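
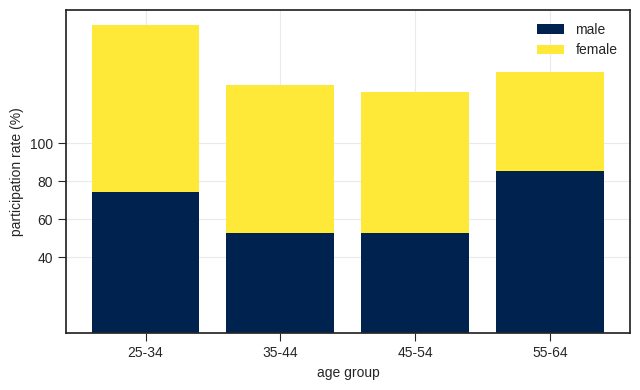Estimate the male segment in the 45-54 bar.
male top ≈ 60, bottom ≈ 0; segment ≈ 60.

≈ 60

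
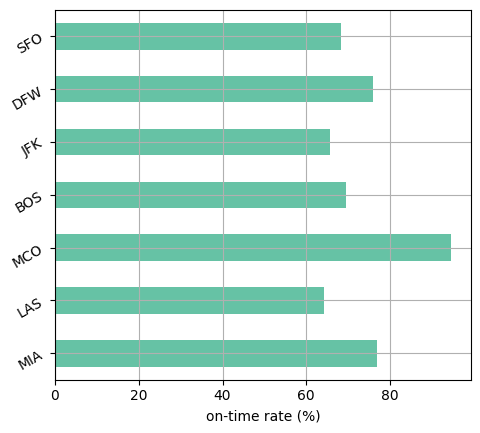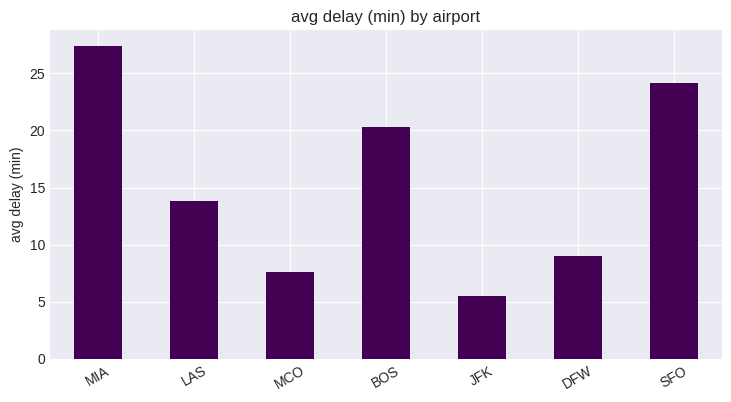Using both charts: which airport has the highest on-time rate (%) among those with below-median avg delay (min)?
Chart 2 median avg delay (min) ≈ 15; below-median airports: MCO, JFK, DFW. Among those, MCO has the highest on-time rate (%) (≈ 90).

MCO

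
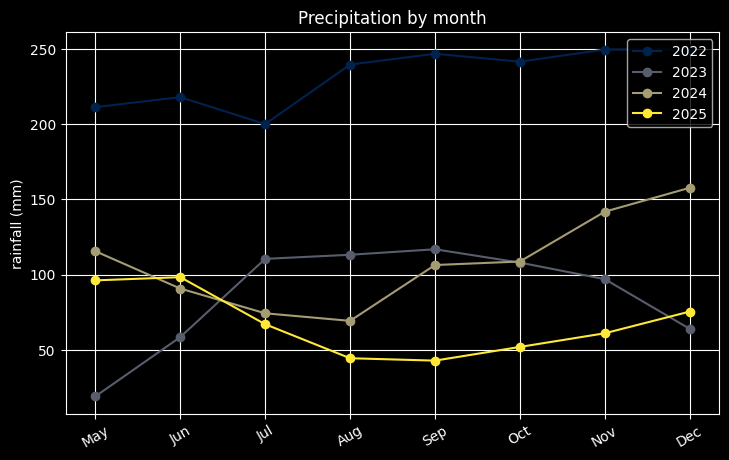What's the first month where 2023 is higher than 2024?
Jul

Jun: 2023 ≈ 60 vs 2024 ≈ 100 (not yet); Jul: 2023 ≈ 120 vs 2024 ≈ 80 (first crossover).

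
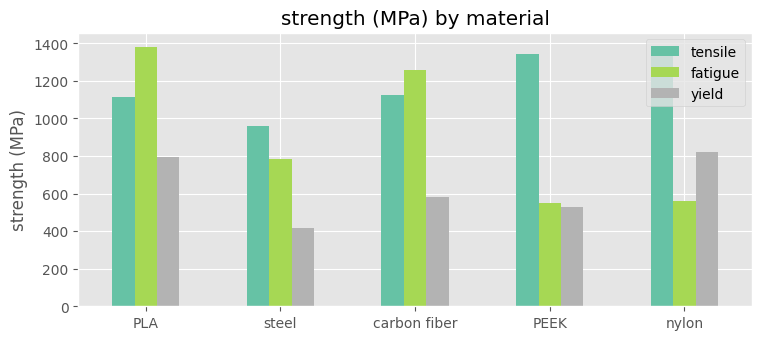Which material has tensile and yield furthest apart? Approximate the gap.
PEEK, ≈ 800 MPa

PEEK: tensile ≈ 1400, yield ≈ 600 → gap ≈ 800. Next-largest (nylon) is only ≈ 600.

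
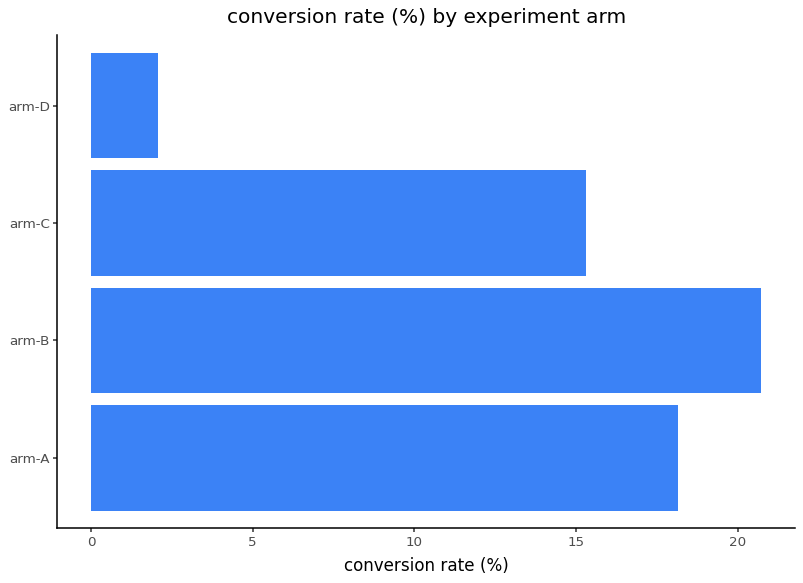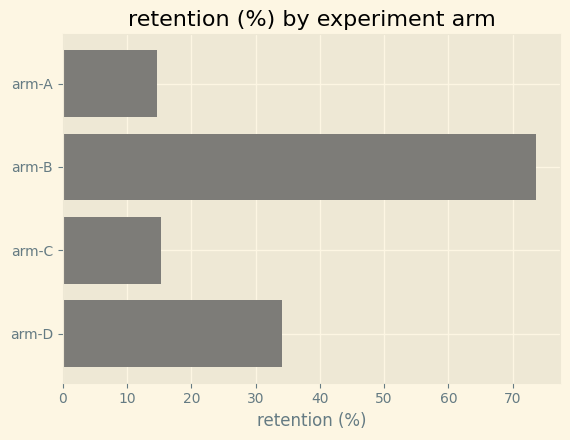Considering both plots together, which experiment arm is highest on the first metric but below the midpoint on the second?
Chart 2 median retention (%) ≈ 20; below-median experiment arms: arm-A, arm-C. Among those, arm-A has the highest conversion rate (%) (≈ 18).

arm-A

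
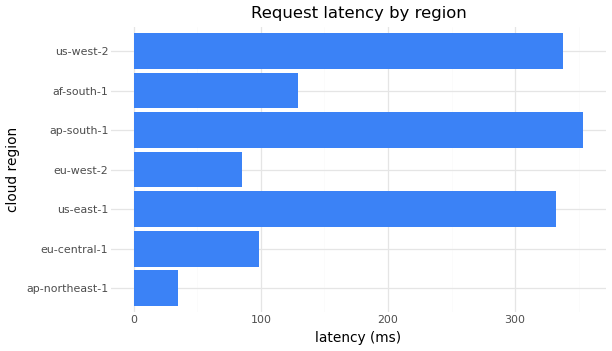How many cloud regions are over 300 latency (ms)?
Above 300: us-east-1, ap-south-1, us-west-2.

3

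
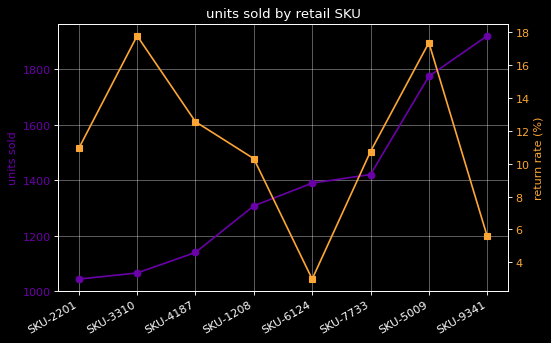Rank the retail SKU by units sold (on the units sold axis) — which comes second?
Top 3 (on the units sold axis): SKU-9341 ≈ 1900, SKU-5009 ≈ 1800, SKU-7733 ≈ 1400.

SKU-5009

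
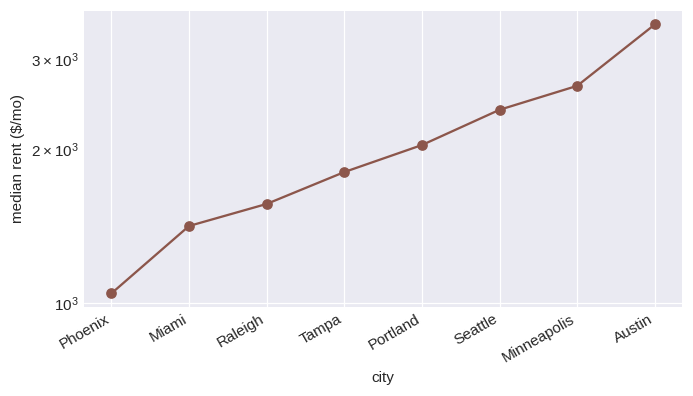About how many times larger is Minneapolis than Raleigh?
Minneapolis ≈ 2500, Raleigh ≈ 1500; 2500/1500 ≈ 1.67.

≈ 1.67×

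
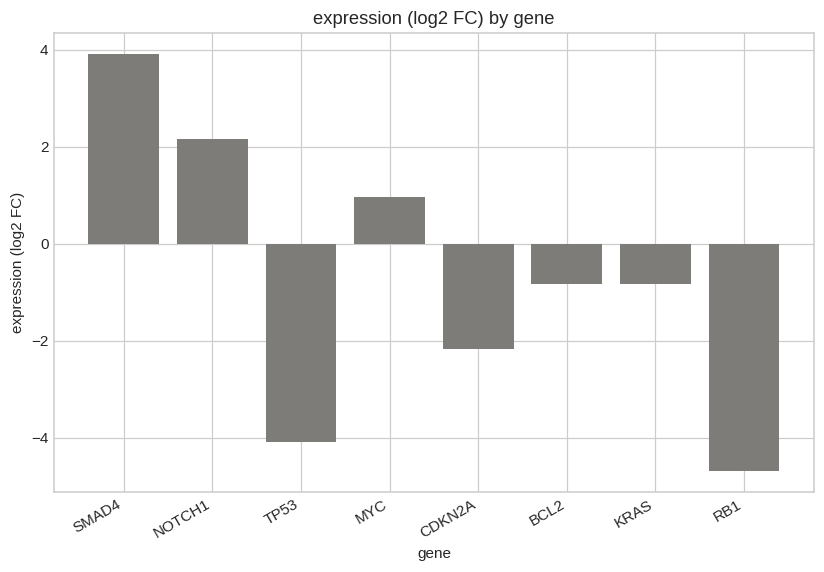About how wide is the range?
≈ 9

Max SMAD4 ≈ 4, min RB1 ≈ -5; range ≈ 9.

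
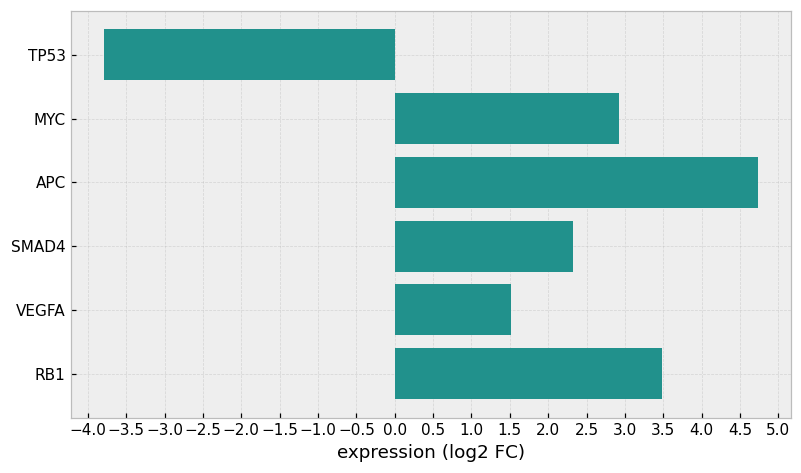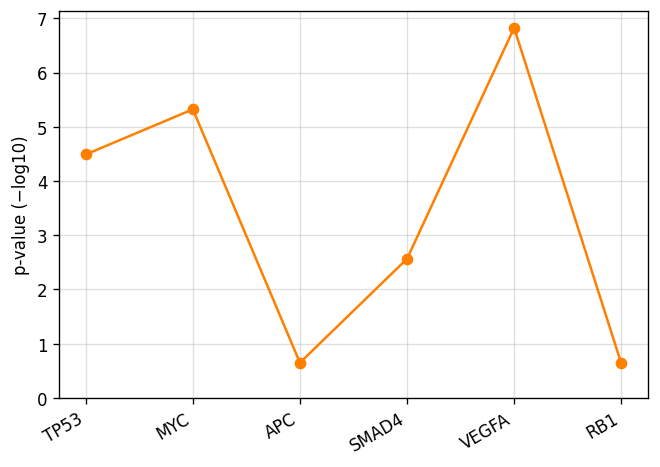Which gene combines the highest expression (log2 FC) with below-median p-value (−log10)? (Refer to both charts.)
APC

Chart 2 median p-value (−log10) ≈ 4; below-median genes: APC, SMAD4, RB1. Among those, APC has the highest expression (log2 FC) (≈ 4.5).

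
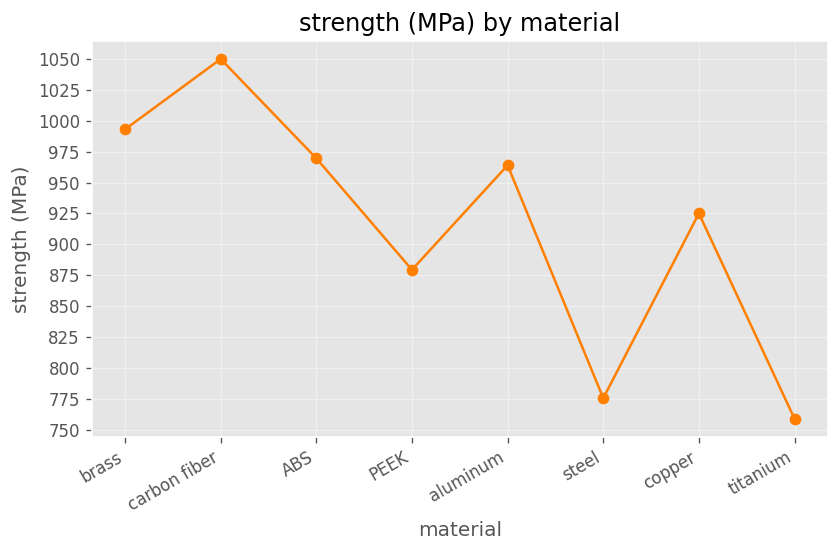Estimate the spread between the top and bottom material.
≈ 300

Max carbon fiber ≈ 1050, min titanium ≈ 750; range ≈ 300.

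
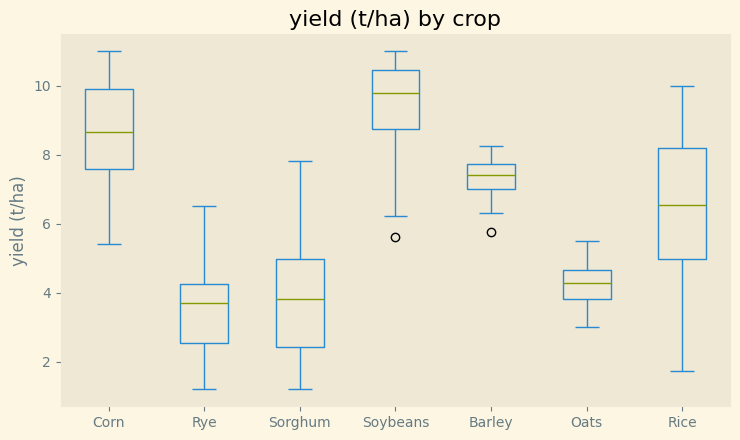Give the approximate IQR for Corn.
≈ 2

Q3 ≈ 10, Q1 ≈ 8; IQR ≈ 2.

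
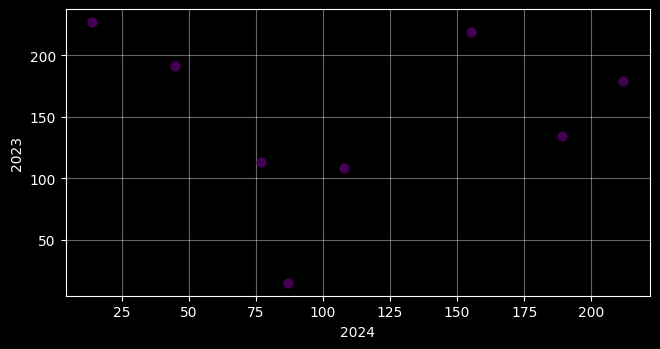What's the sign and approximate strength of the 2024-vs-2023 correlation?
no clear correlation

Points are roughly uncorrelated; weak (|r| ≈ 0.0).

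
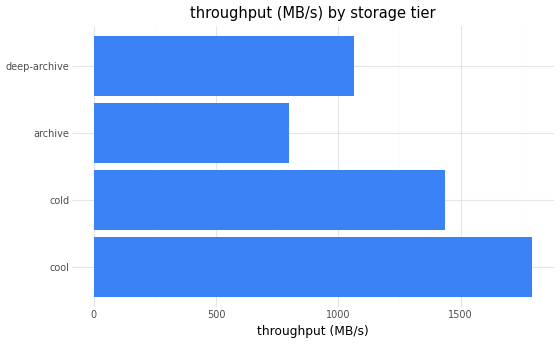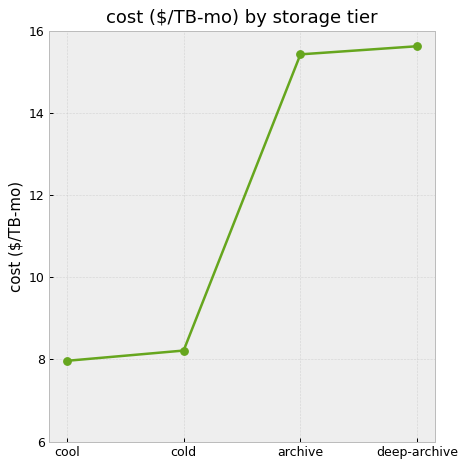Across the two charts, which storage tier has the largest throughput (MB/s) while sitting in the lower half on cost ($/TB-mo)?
Chart 2 median cost ($/TB-mo) ≈ 12; below-median storage tiers: cool, cold. Among those, cool has the highest throughput (MB/s) (≈ 1800).

cool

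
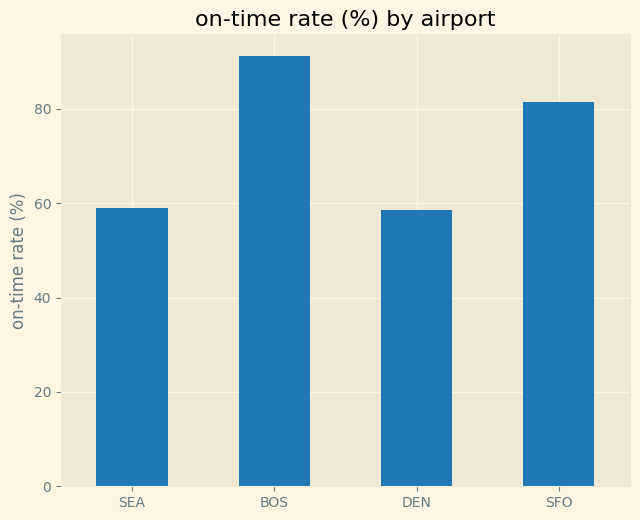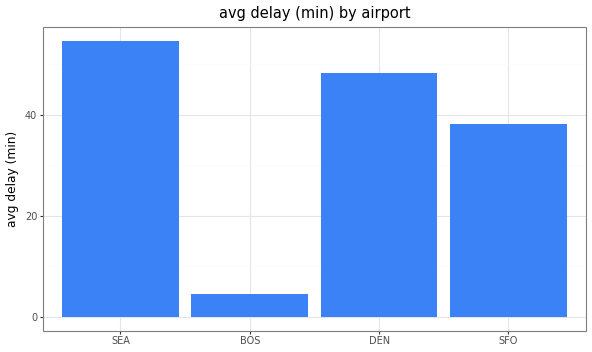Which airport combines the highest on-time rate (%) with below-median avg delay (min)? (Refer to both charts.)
BOS

Chart 2 median avg delay (min) ≈ 40; below-median airports: BOS, SFO. Among those, BOS has the highest on-time rate (%) (≈ 90).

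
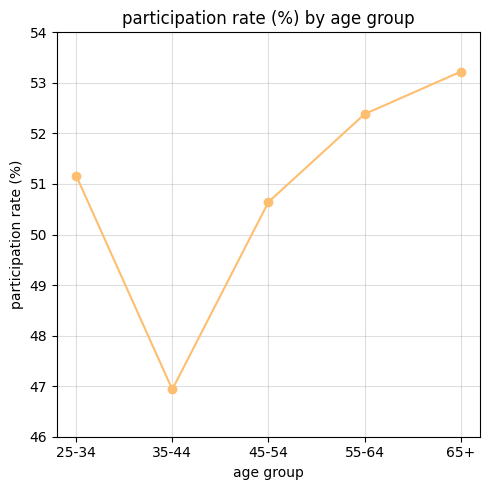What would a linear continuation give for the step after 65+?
Last three: 51, 52, 53 → slope ≈ 1/step → next ≈ 54.

≈ 54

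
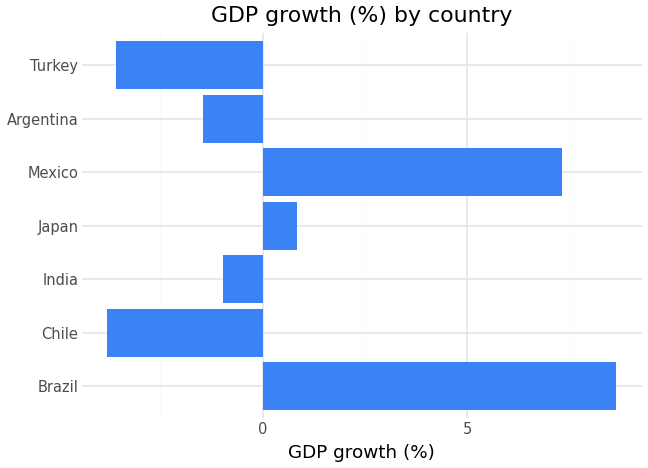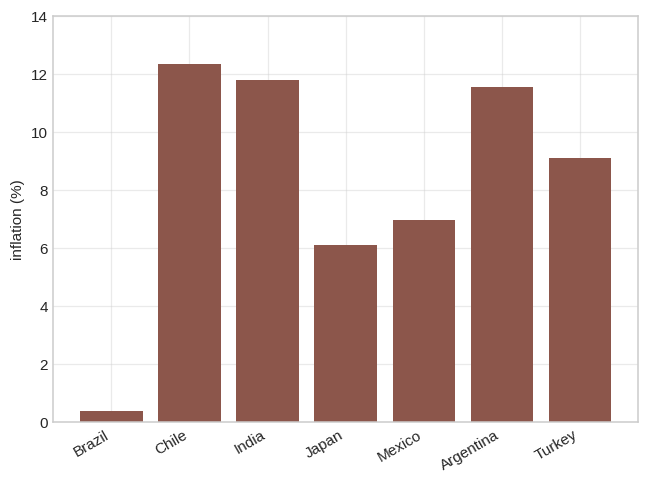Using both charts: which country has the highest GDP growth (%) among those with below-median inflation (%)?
Chart 2 median inflation (%) ≈ 10; below-median countries: Brazil, Japan, Mexico. Among those, Brazil has the highest GDP growth (%) (≈ 9).

Brazil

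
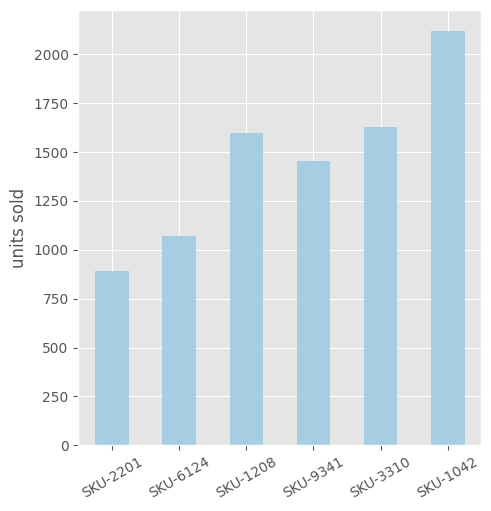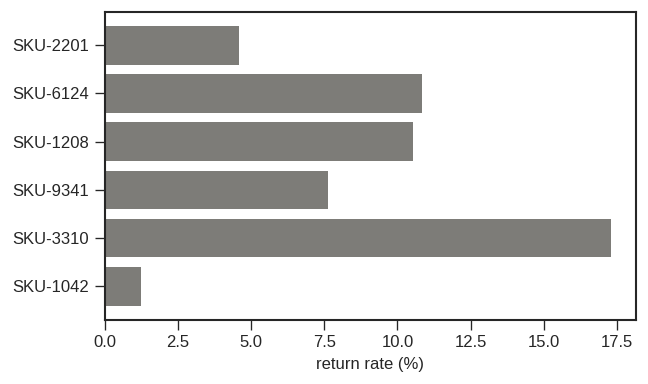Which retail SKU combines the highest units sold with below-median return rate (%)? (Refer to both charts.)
Chart 2 median return rate (%) ≈ 10; below-median retail SKUs: SKU-2201, SKU-9341, SKU-1042. Among those, SKU-1042 has the highest units sold (≈ 2200).

SKU-1042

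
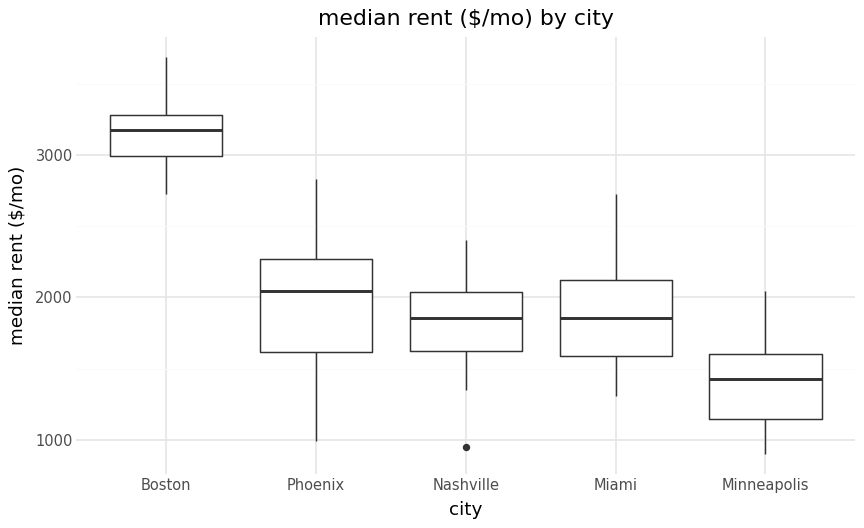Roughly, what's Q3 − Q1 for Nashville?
Q3 ≈ 2000, Q1 ≈ 1600; IQR ≈ 400.

≈ 400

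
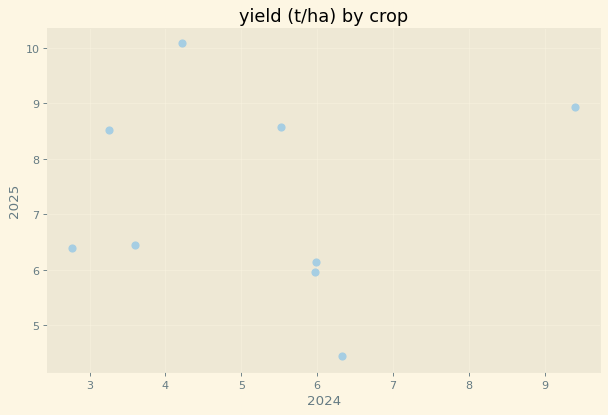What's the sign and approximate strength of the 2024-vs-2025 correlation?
Points are roughly uncorrelated; weak (|r| ≈ 0.0).

no clear correlation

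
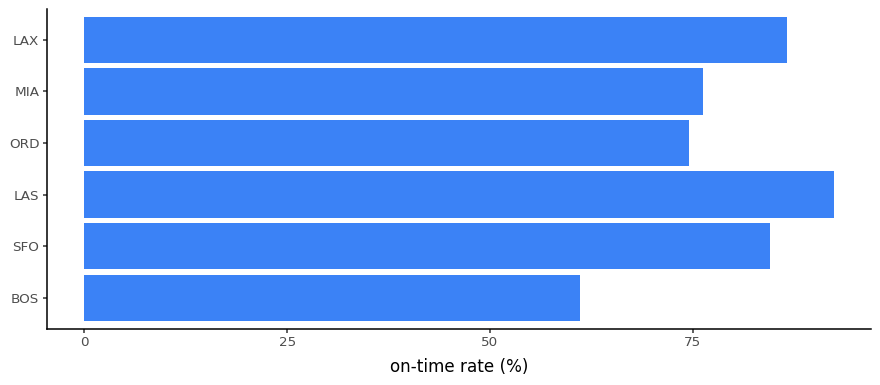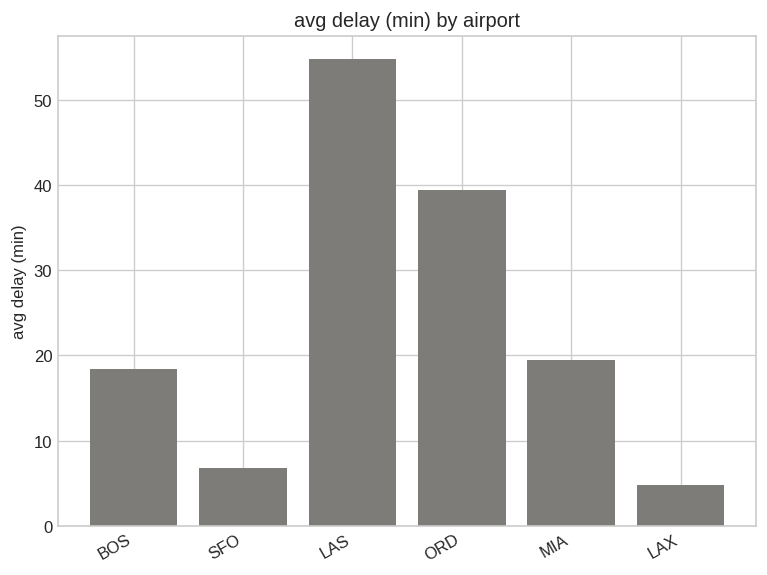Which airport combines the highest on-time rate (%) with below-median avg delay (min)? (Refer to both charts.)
LAX

Chart 2 median avg delay (min) ≈ 20; below-median airports: BOS, SFO, LAX. Among those, LAX has the highest on-time rate (%) (≈ 90).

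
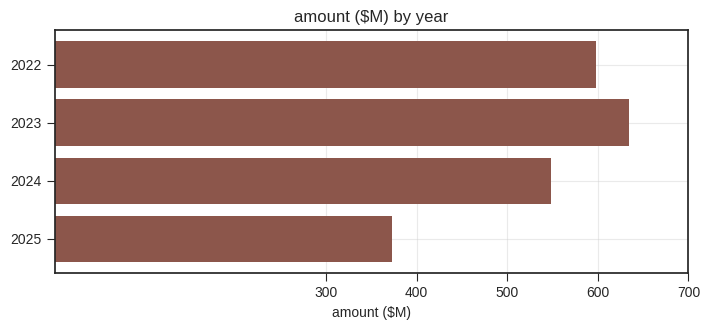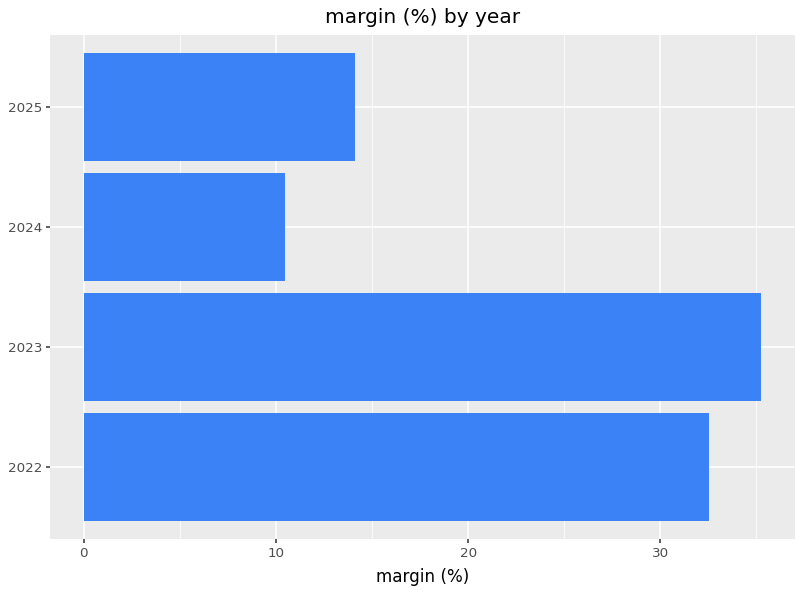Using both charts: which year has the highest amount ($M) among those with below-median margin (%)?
2024

Chart 2 median margin (%) ≈ 25; below-median years: 2024, 2025. Among those, 2024 has the highest amount ($M) (≈ 500).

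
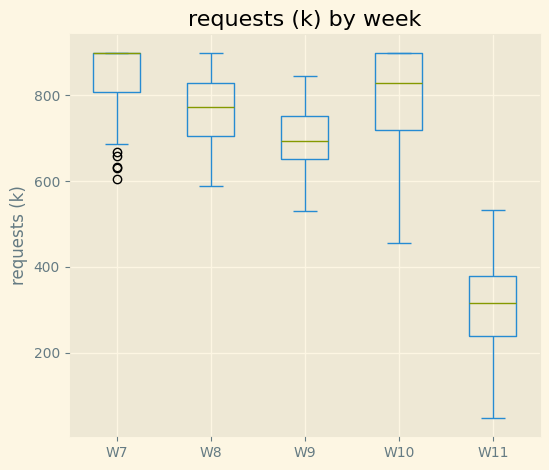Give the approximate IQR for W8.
Q3 ≈ 850, Q1 ≈ 700; IQR ≈ 150.

≈ 150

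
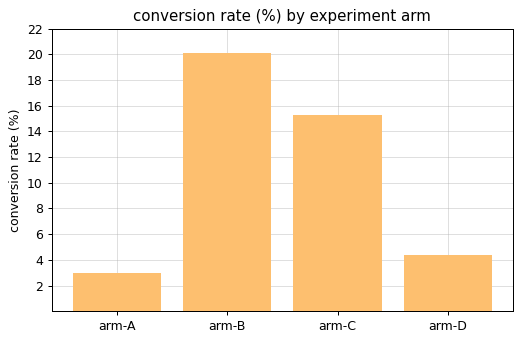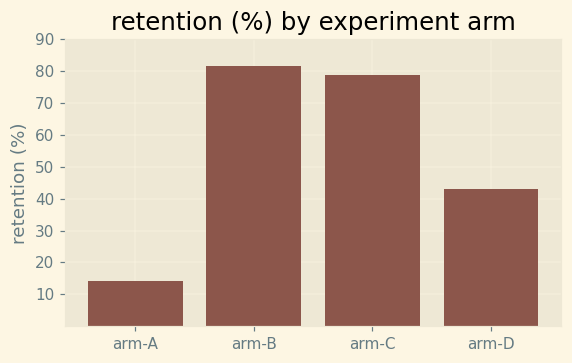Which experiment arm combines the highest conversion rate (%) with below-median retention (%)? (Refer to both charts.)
Chart 2 median retention (%) ≈ 60; below-median experiment arms: arm-A, arm-D. Among those, arm-D has the highest conversion rate (%) (≈ 4).

arm-D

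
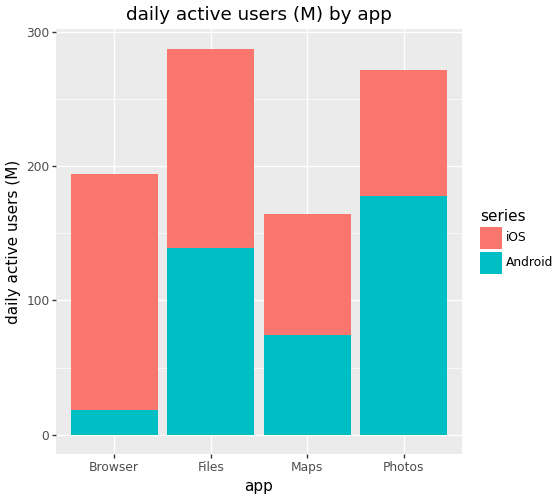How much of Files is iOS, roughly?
≈ 150

iOS top ≈ 300, bottom ≈ 150; segment ≈ 150.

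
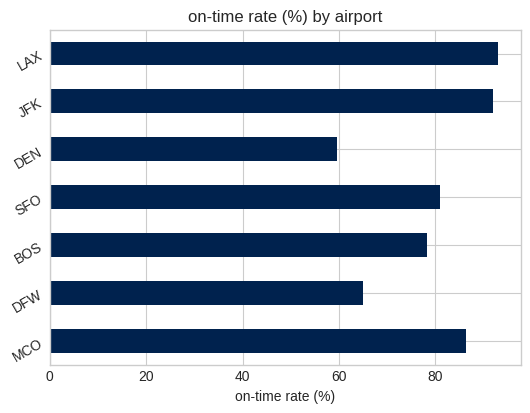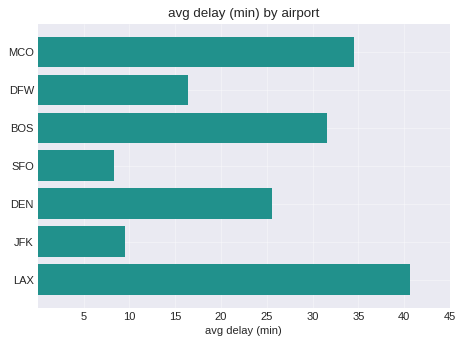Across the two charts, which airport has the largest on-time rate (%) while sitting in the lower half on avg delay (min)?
Chart 2 median avg delay (min) ≈ 25; below-median airports: DFW, SFO, JFK. Among those, JFK has the highest on-time rate (%) (≈ 90).

JFK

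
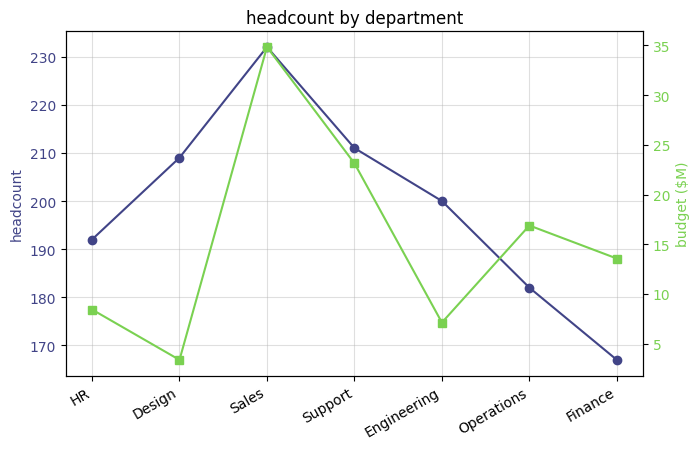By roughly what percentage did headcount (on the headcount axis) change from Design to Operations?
≈ -14.3%

Design ≈ 210, Operations ≈ 180; (180 − 210) / 210 ≈ -14.3%.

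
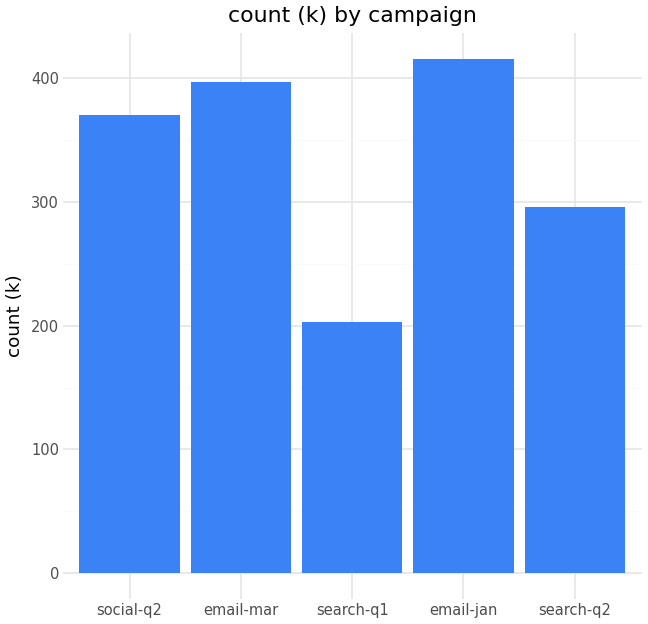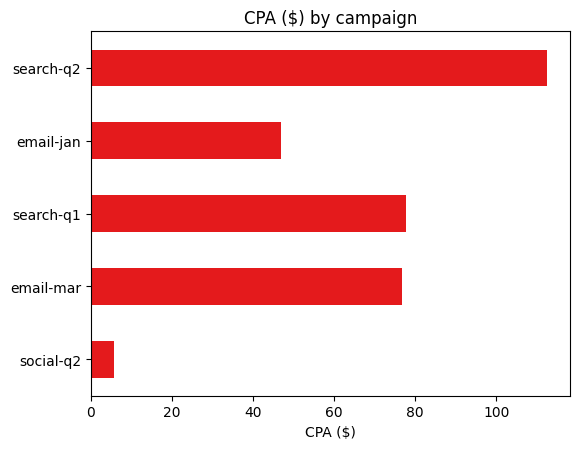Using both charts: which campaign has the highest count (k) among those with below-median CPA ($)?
Chart 2 median CPA ($) ≈ 80; below-median campaigns: social-q2, email-jan. Among those, email-jan has the highest count (k) (≈ 400).

email-jan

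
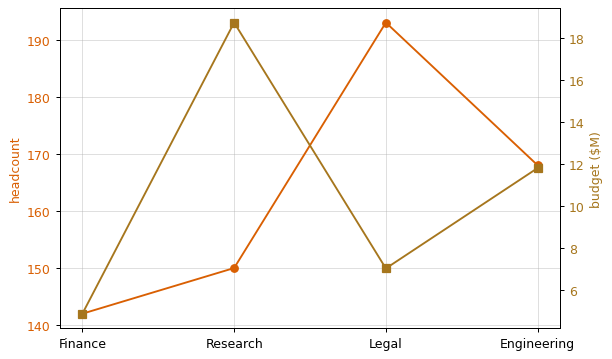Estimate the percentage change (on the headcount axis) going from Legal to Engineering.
Legal ≈ 195, Engineering ≈ 170; (170 − 195) / 195 ≈ -12.8%.

≈ -12.8%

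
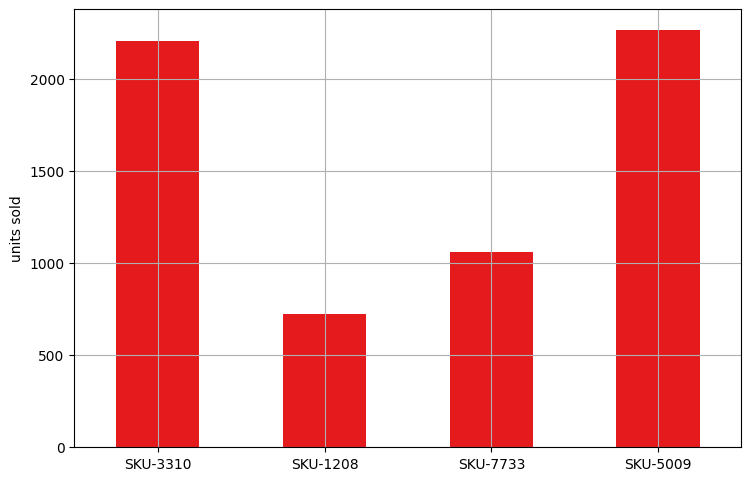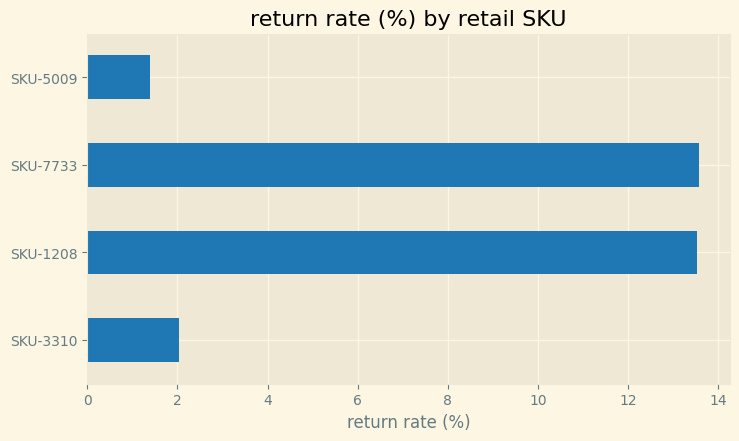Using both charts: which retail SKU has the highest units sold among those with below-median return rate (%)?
SKU-5009

Chart 2 median return rate (%) ≈ 8; below-median retail SKUs: SKU-3310, SKU-5009. Among those, SKU-5009 has the highest units sold (≈ 2500).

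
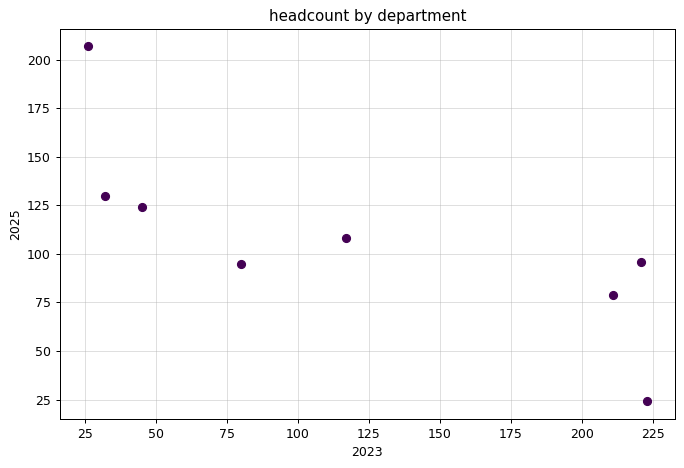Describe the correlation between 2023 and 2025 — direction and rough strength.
negative, strong

Points are negatively correlated; strong (|r| ≈ 0.8).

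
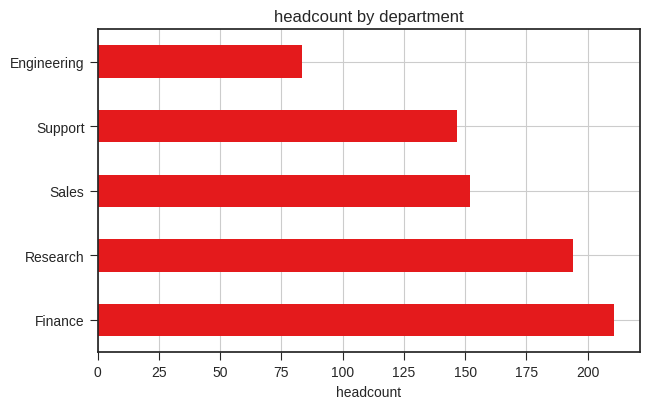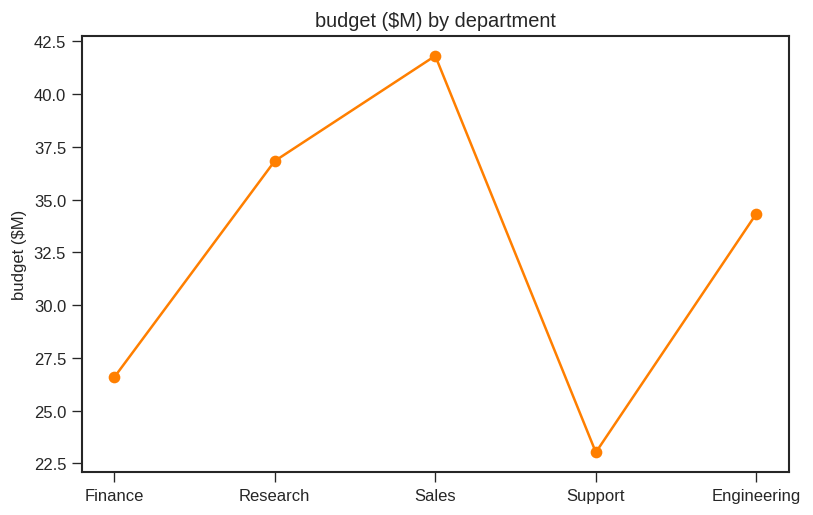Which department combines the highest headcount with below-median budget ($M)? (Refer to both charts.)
Finance

Chart 2 median budget ($M) ≈ 35; below-median departments: Finance, Support. Among those, Finance has the highest headcount (≈ 220).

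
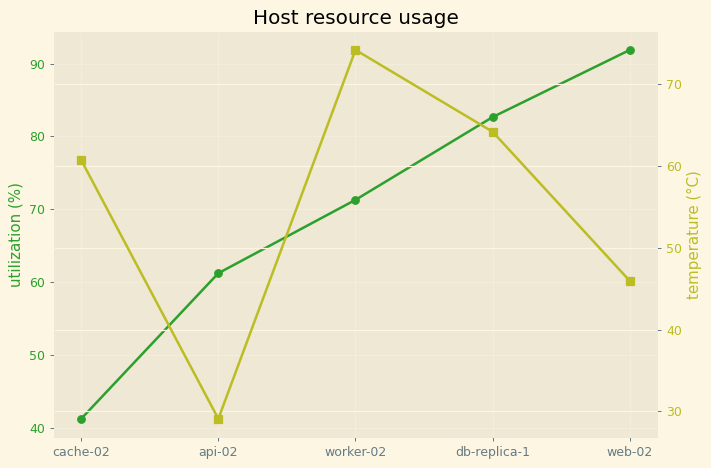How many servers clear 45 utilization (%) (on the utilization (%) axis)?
Above 45: api-02, worker-02, db-replica-1, web-02.

4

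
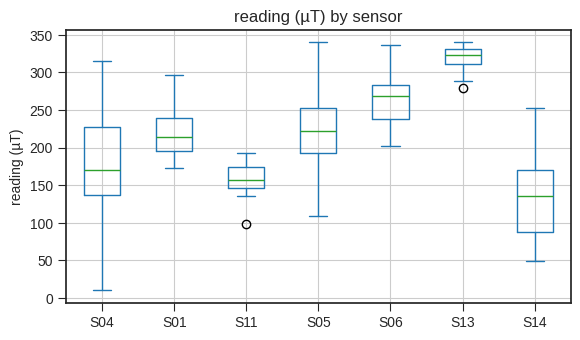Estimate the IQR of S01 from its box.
≈ 40

Q3 ≈ 240, Q1 ≈ 200; IQR ≈ 40.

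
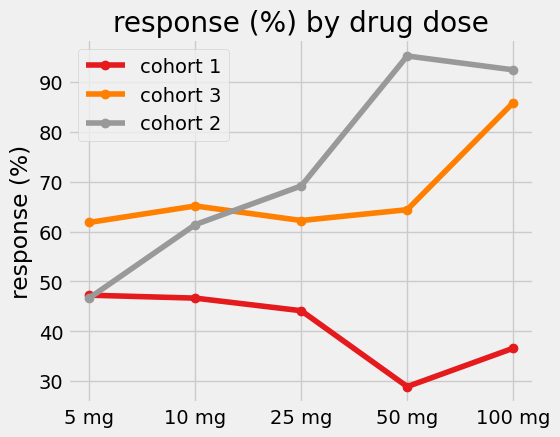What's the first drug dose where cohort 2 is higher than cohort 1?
5 mg: cohort 2 ≈ 50 vs cohort 1 ≈ 50 (not yet); 10 mg: cohort 2 ≈ 60 vs cohort 1 ≈ 50 (first crossover).

10 mg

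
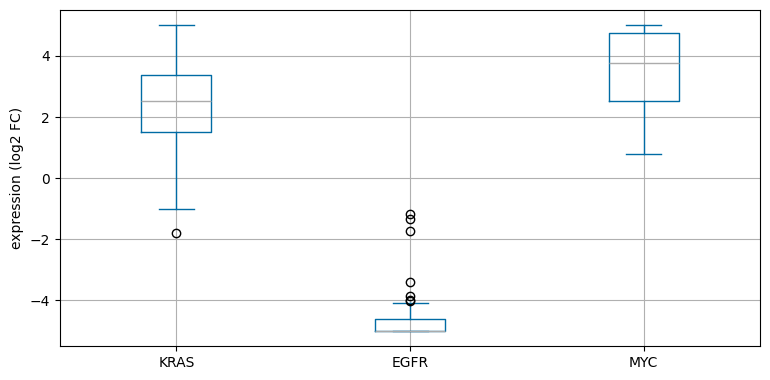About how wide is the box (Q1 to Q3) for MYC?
≈ 2

Q3 ≈ 5, Q1 ≈ 3; IQR ≈ 2.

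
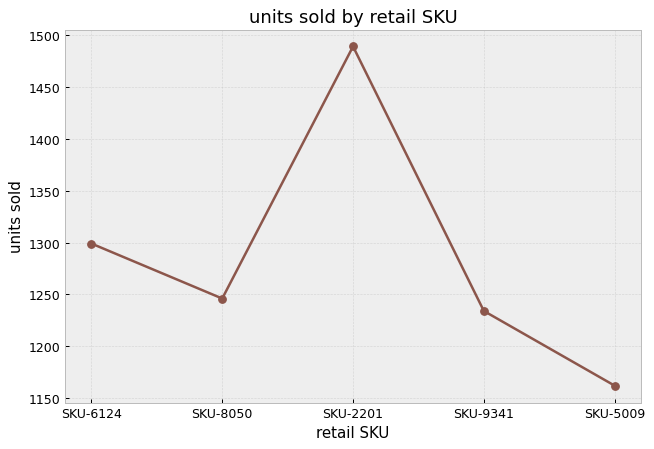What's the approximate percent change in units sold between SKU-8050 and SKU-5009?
≈ -8%

SKU-8050 ≈ 1250, SKU-5009 ≈ 1150; (1150 − 1250) / 1250 ≈ -8%.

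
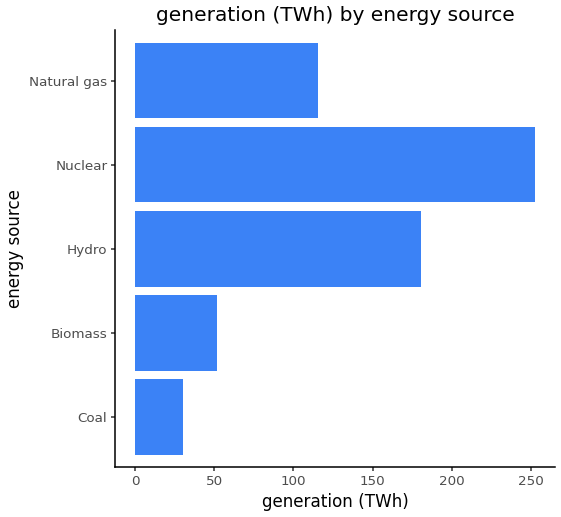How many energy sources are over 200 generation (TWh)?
Above 200: Nuclear.

1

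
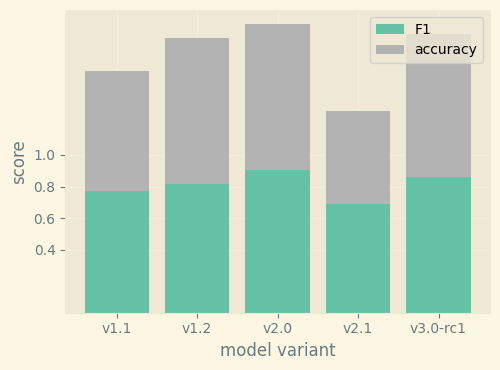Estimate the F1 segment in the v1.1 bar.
≈ 0.8

F1 top ≈ 0.8, bottom ≈ 0.0; segment ≈ 0.8.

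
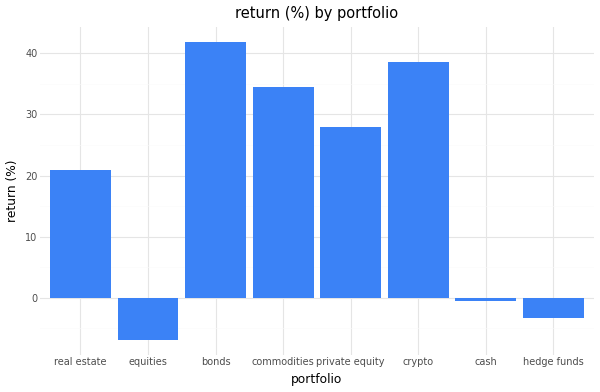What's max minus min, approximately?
≈ 45

Max bonds ≈ 40, min equities ≈ -5; range ≈ 45.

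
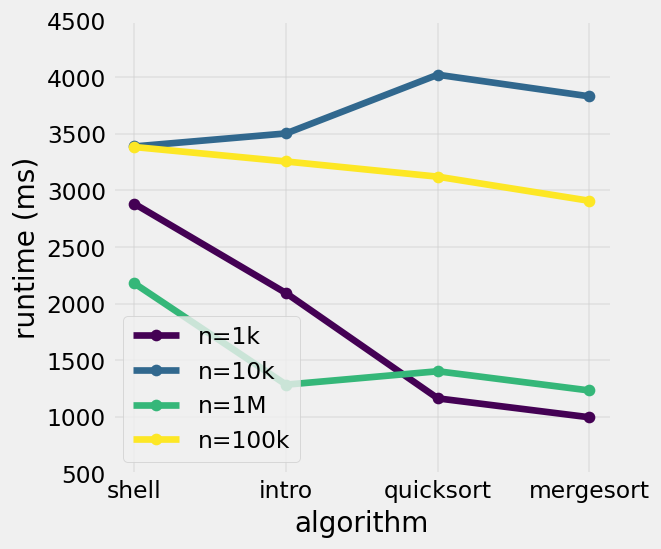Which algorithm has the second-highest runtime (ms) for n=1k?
intro

Top 3 for n=1k: shell ≈ 3000, intro ≈ 2000, quicksort ≈ 1000.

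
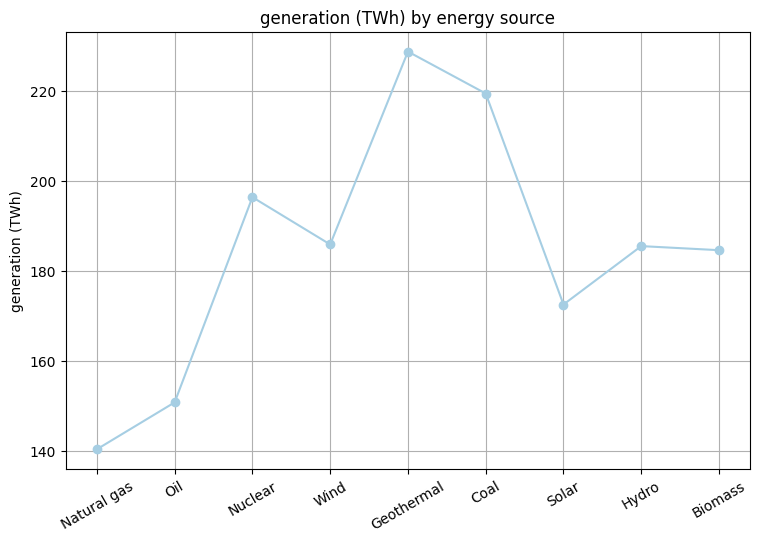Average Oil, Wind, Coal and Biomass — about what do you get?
≈ 185

(150 + 190 + 220 + 180) / 4 ≈ 185.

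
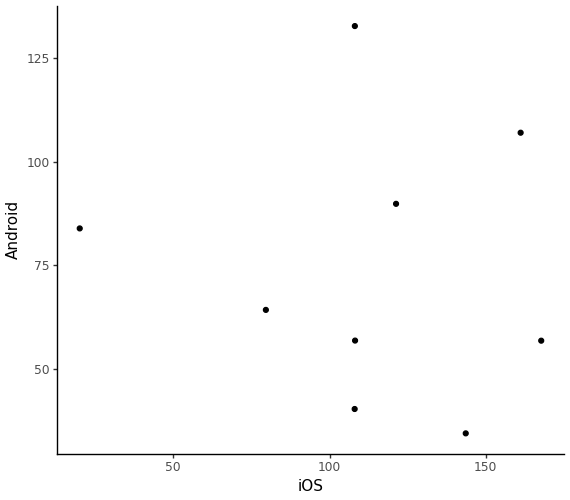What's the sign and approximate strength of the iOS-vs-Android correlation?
no clear correlation

Points are roughly uncorrelated; weak (|r| ≈ 0.1).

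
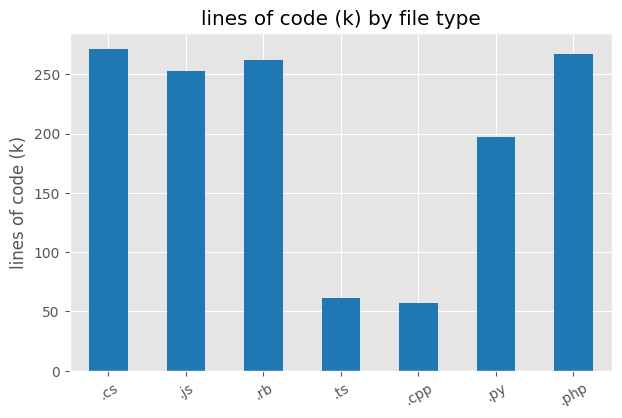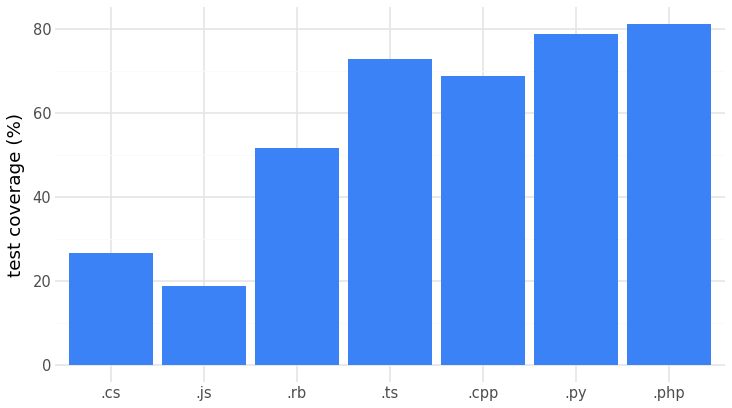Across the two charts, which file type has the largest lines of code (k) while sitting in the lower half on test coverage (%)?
Chart 2 median test coverage (%) ≈ 70; below-median file types: .cs, .js, .rb. Among those, .cs has the highest lines of code (k) (≈ 275).

.cs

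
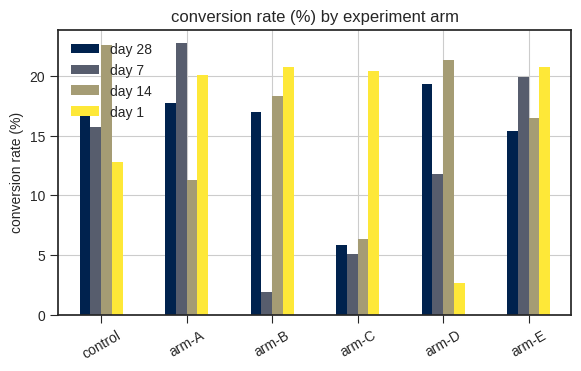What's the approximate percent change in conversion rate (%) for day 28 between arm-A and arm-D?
arm-A ≈ 18, arm-D ≈ 20; (20 − 18) / 18 ≈ +11.1%.

≈ +11.1%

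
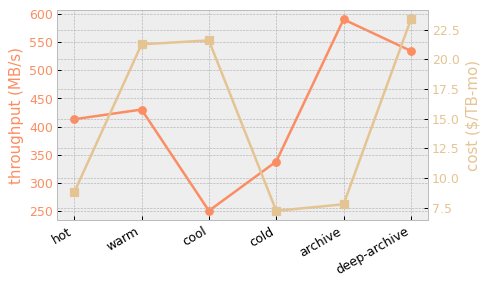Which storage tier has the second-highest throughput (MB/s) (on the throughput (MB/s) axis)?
deep-archive

Top 3 (on the throughput (MB/s) axis): archive ≈ 600, deep-archive ≈ 550, warm ≈ 450.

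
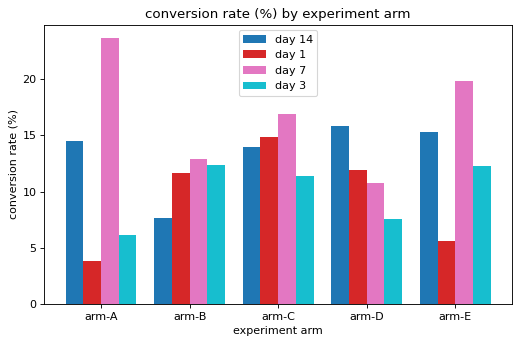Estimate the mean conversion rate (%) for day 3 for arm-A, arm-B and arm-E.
(6 + 12 + 12) / 3 ≈ 10.

≈ 10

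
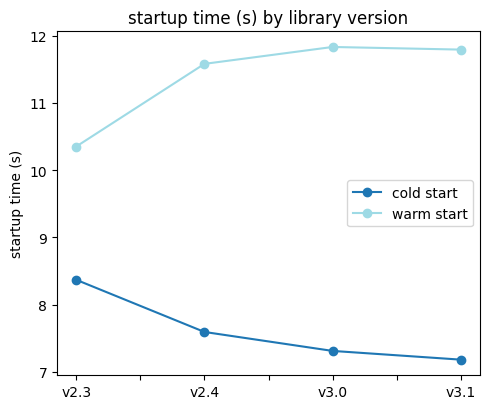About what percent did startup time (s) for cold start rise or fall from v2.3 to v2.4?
v2.3 ≈ 8.5, v2.4 ≈ 7.5; (7.5 − 8.5) / 8.5 ≈ -11.8%.

≈ -11.8%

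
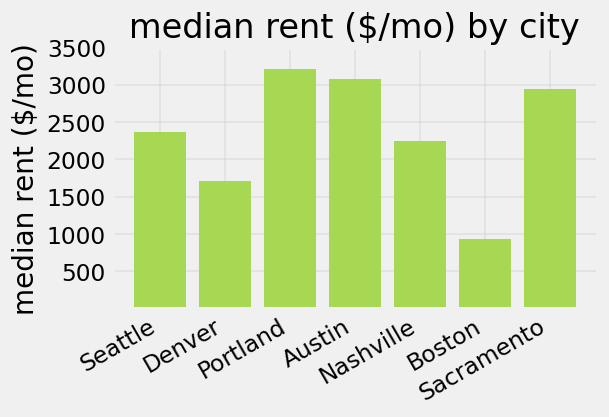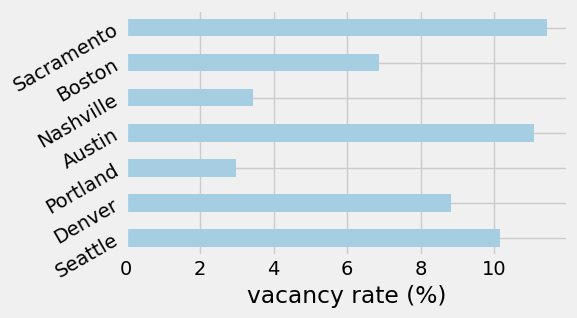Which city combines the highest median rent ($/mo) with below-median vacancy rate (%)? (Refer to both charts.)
Chart 2 median vacancy rate (%) ≈ 8; below-median cities: Portland, Nashville, Boston. Among those, Portland has the highest median rent ($/mo) (≈ 3000).

Portland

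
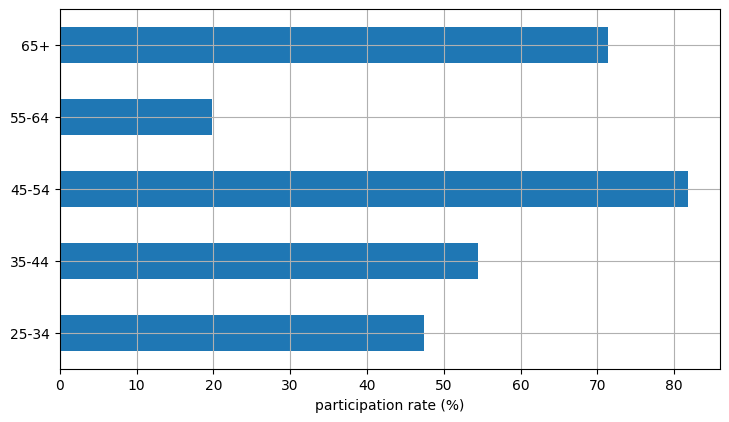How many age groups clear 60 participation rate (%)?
2

Above 60: 45-54, 65+.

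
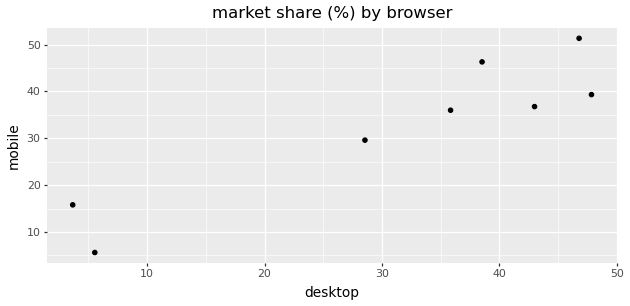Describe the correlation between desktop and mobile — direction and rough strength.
positive, strong

Points are positively correlated; strong (|r| ≈ 0.9).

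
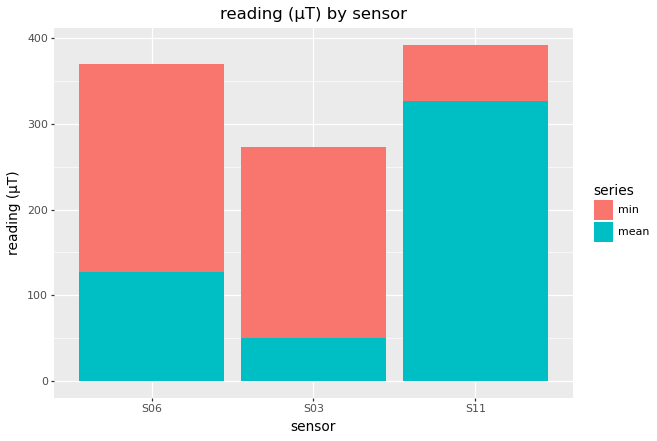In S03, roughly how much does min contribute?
≈ 200

min top ≈ 250, bottom ≈ 50; segment ≈ 200.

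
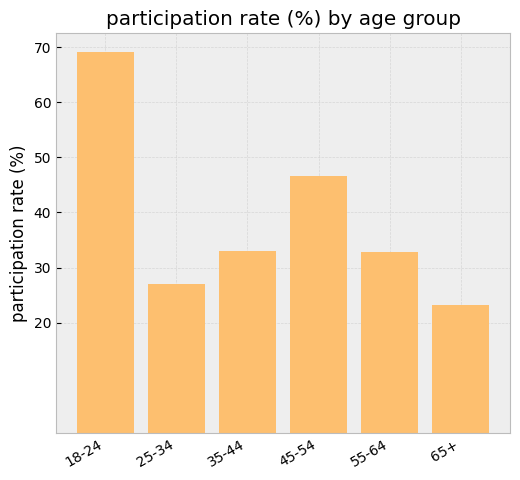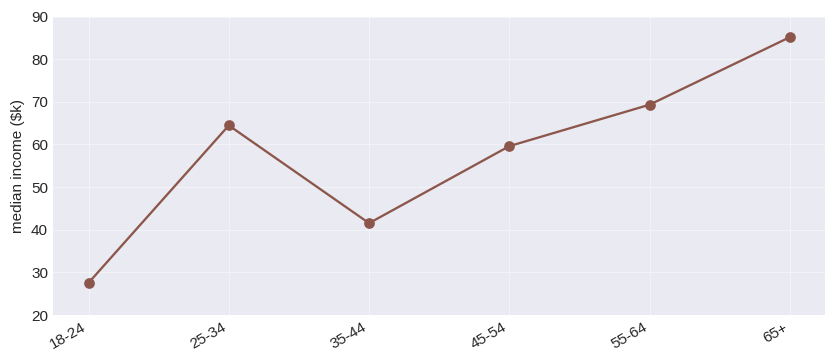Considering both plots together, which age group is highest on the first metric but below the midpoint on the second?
18-24

Chart 2 median median income ($k) ≈ 60; below-median age groups: 18-24, 35-44, 45-54. Among those, 18-24 has the highest participation rate (%) (≈ 70).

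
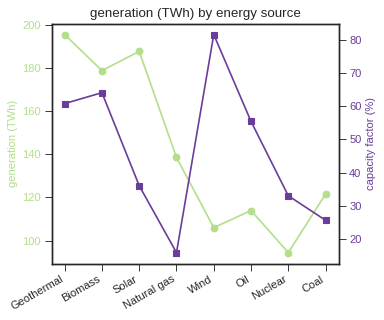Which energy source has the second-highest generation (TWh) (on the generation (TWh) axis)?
Top 3 (on the generation (TWh) axis): Geothermal ≈ 200, Solar ≈ 190, Biomass ≈ 180.

Solar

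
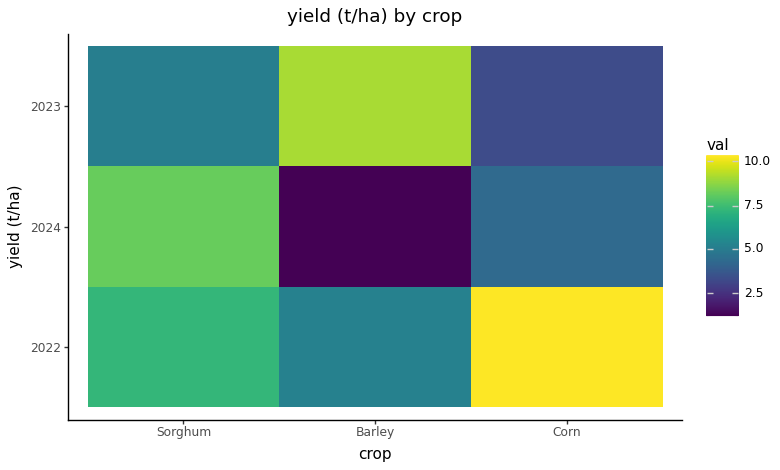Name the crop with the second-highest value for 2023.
Sorghum

Top 3 for 2023: Barley ≈ 9, Sorghum ≈ 5, Corn ≈ 3.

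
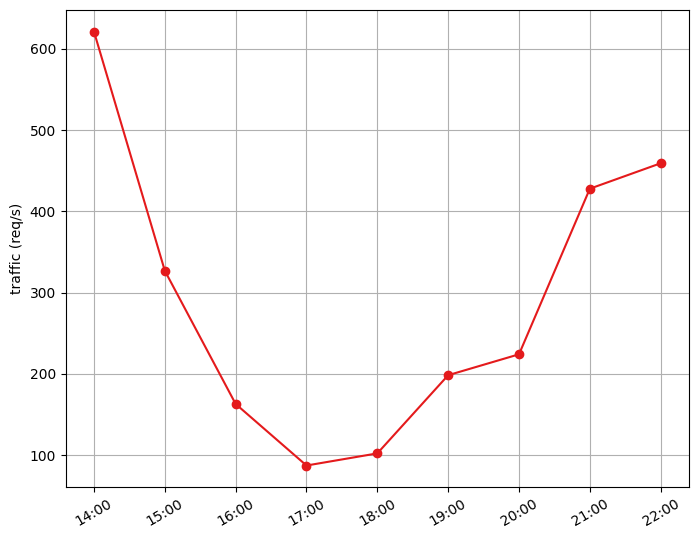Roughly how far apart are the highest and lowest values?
Max 14:00 ≈ 600, min 17:00 ≈ 100; range ≈ 500.

≈ 500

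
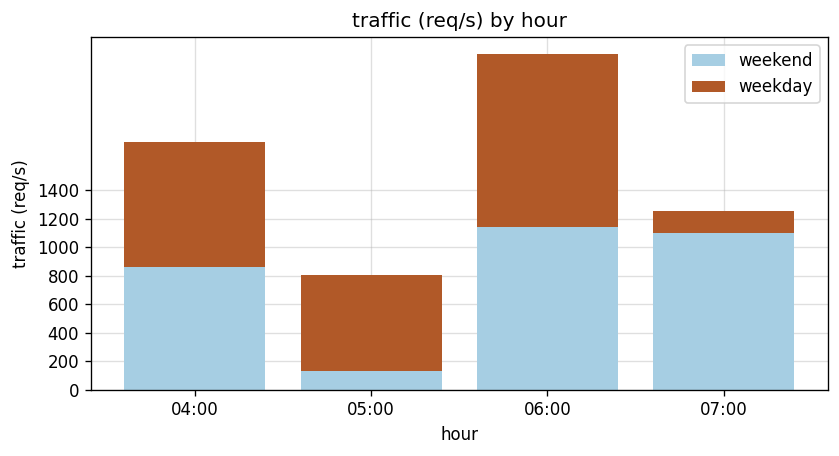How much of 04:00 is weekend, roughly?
weekend top ≈ 800, bottom ≈ 0; segment ≈ 800.

≈ 800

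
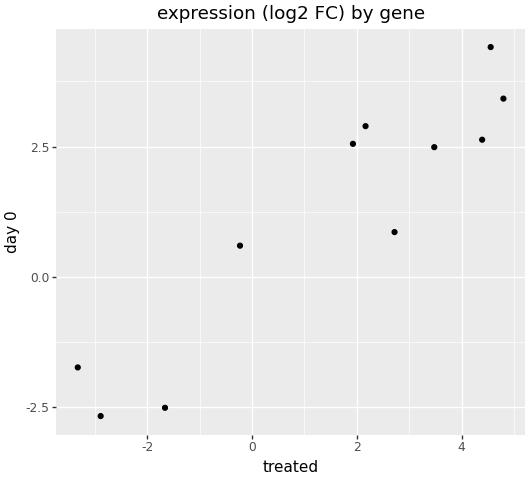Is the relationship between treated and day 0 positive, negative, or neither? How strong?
Points are positively correlated; strong (|r| ≈ 0.9).

positive, strong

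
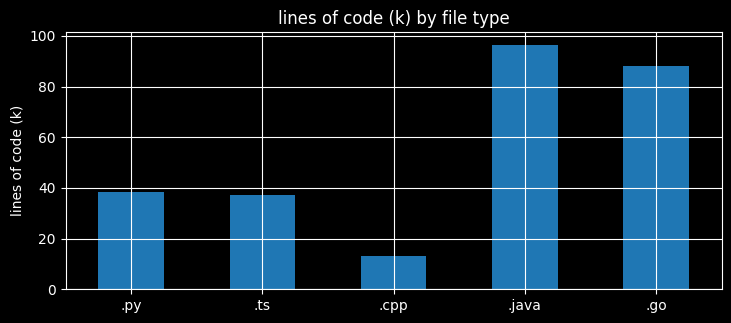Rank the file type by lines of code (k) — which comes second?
Top 3: .java ≈ 100, .go ≈ 90, .py ≈ 40.

.go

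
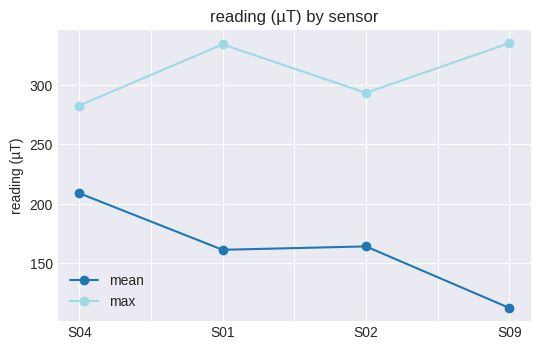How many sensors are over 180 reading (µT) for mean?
1

Above 180: S04.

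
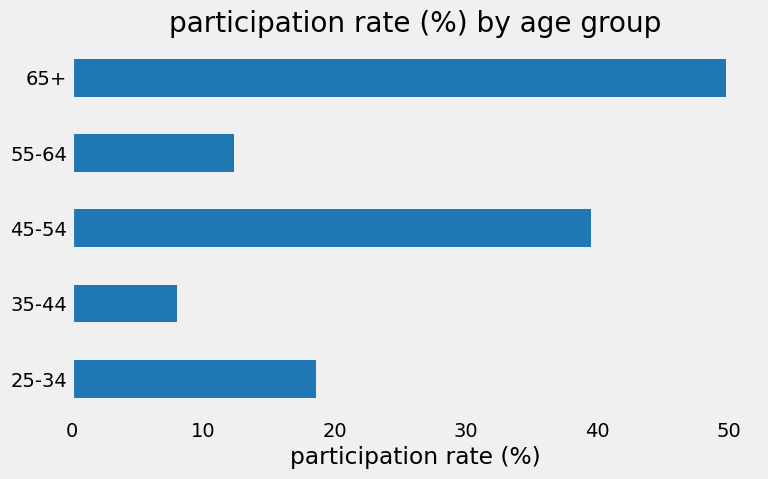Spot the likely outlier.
65+

65+ ≈ 50; the rest sit between ≈ 10 and ≈ 40.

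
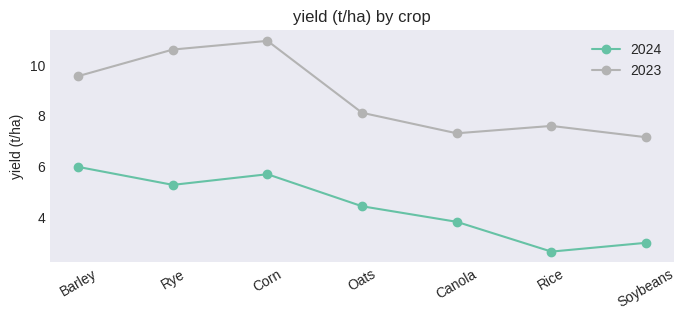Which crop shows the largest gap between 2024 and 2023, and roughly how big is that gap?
Rye, ≈ 6 t/ha

Rye: 2024 ≈ 5, 2023 ≈ 11 → gap ≈ 6. Next-largest (Corn) is only ≈ 5.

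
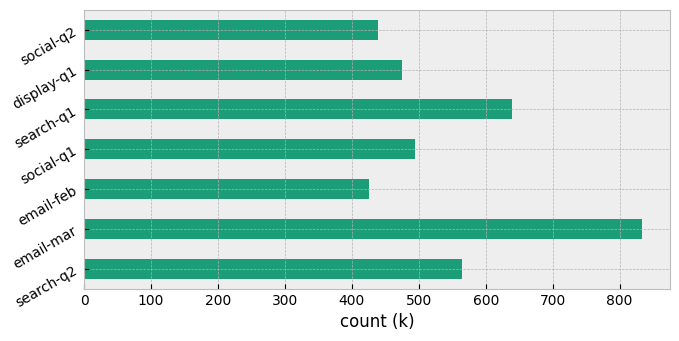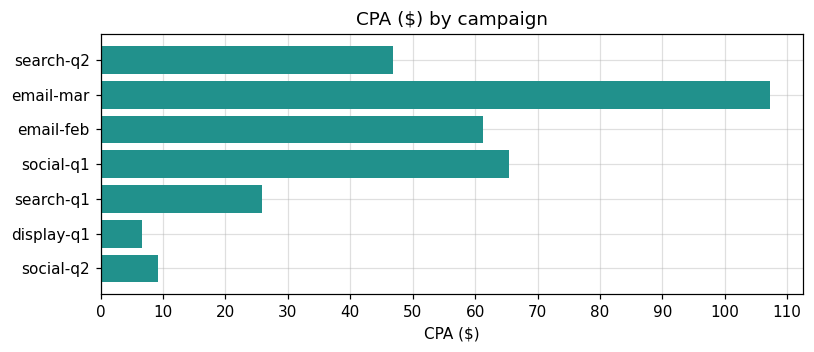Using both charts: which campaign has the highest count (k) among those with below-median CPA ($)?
Chart 2 median CPA ($) ≈ 50; below-median campaigns: search-q1, display-q1, social-q2. Among those, search-q1 has the highest count (k) (≈ 600).

search-q1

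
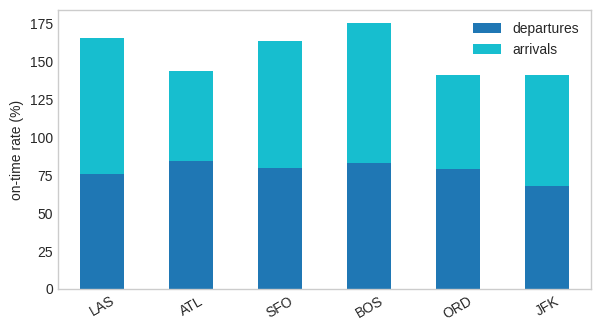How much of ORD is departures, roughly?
departures top ≈ 80, bottom ≈ 0; segment ≈ 80.

≈ 80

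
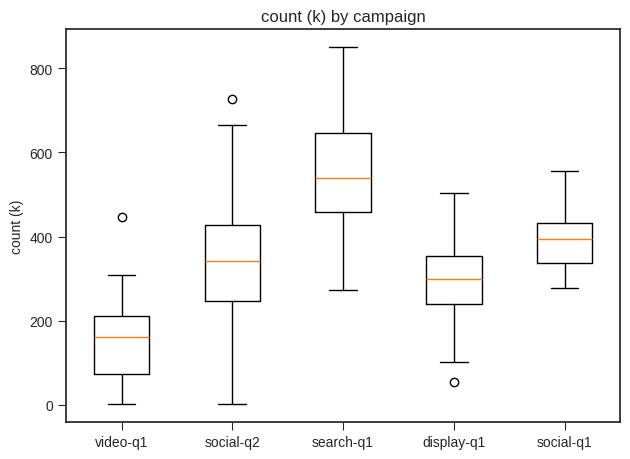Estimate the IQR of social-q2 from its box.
Q3 ≈ 450, Q1 ≈ 250; IQR ≈ 200.

≈ 200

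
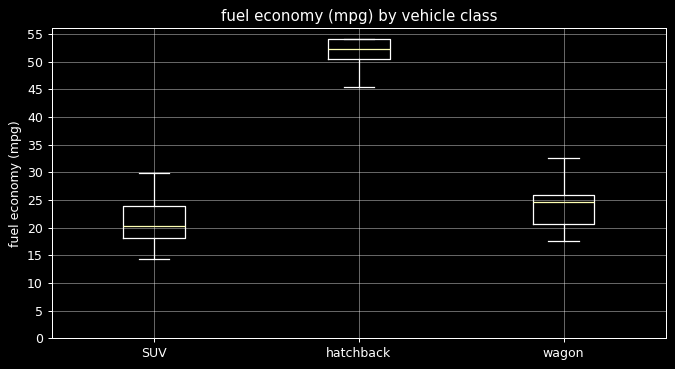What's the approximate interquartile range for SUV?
Q3 ≈ 25, Q1 ≈ 20; IQR ≈ 5.

≈ 5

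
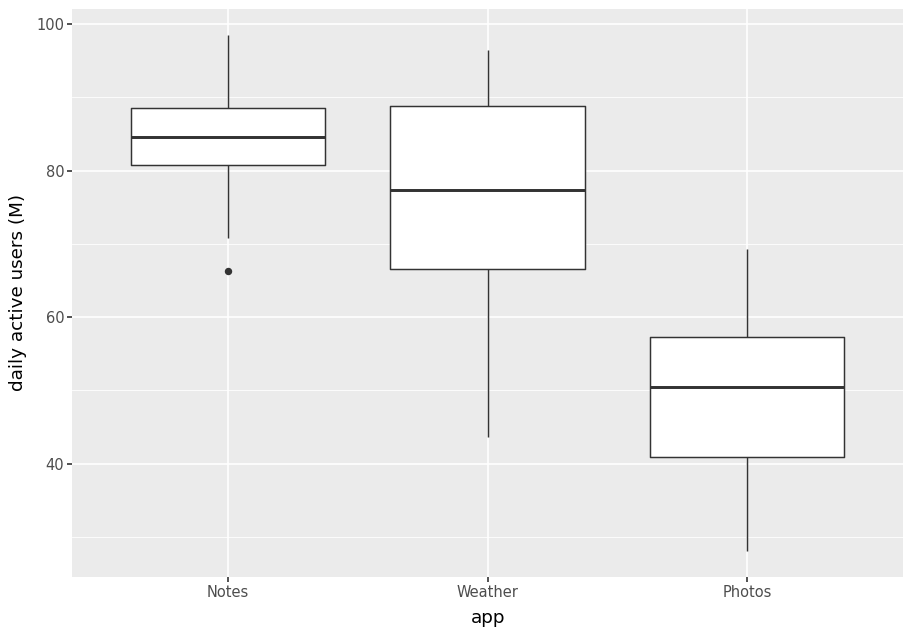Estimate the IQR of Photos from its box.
≈ 15

Q3 ≈ 55, Q1 ≈ 40; IQR ≈ 15.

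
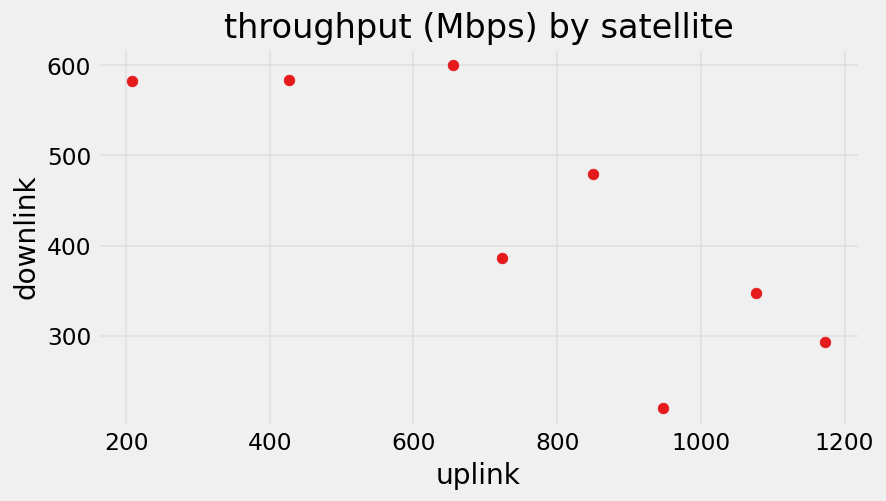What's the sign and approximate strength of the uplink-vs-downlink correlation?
Points are negatively correlated; strong (|r| ≈ 0.8).

negative, strong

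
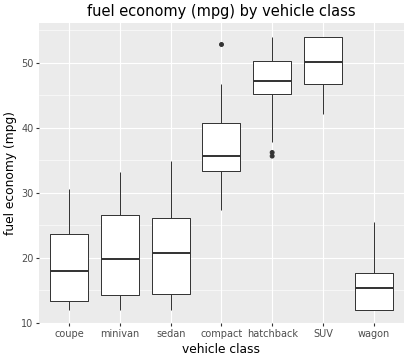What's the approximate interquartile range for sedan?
≈ 10

Q3 ≈ 25, Q1 ≈ 15; IQR ≈ 10.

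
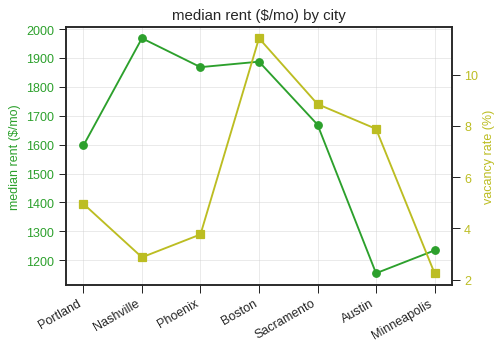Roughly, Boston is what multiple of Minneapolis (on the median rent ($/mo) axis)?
≈ 1.58×

Boston ≈ 1900, Minneapolis ≈ 1200; 1900/1200 ≈ 1.58.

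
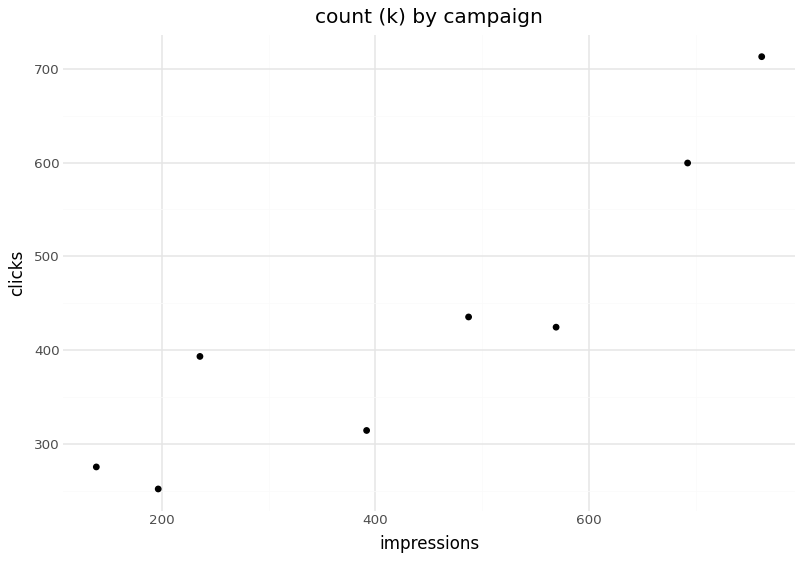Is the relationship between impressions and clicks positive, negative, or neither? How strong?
Points are positively correlated; strong (|r| ≈ 0.9).

positive, strong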